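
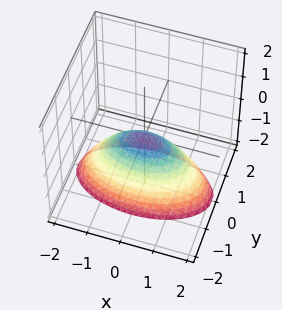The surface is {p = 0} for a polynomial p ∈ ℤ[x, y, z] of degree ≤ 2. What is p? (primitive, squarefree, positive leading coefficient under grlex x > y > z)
The degree is 2 — a single bowl opening along one axis; a quadric.
Symmetries: it's symmetric under y → −y, forcing even powers of y; mirror symmetry x ↦ −x ⇒ only even powers of x.
Observable constraints: it meets the x-axis at x = 0 (among the integer gridlines); one y-axis crossing is at y = 0; it crosses the z-axis at the gridline z = 0.
Together with the visible shape, these determine p as stated.

x^2 + 3*y^2 + 2*z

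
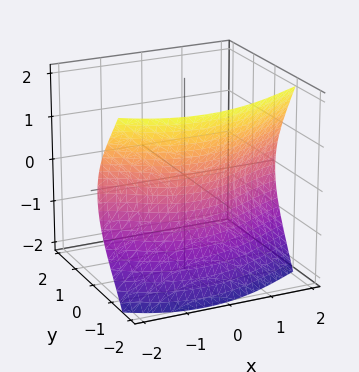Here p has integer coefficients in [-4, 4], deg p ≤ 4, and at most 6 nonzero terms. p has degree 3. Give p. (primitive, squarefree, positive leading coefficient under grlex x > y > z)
The degree is 3 — a generic line meets the surface in up to 3 points.
From the axis intercepts and sections: no x-intercept at any integer in the box; it misses every integer gridline on the z-axis.
Together with the visible shape, these determine p as stated.

2*x^2*y - x*y^2 + 2*y^3 + 3*z^2 + 3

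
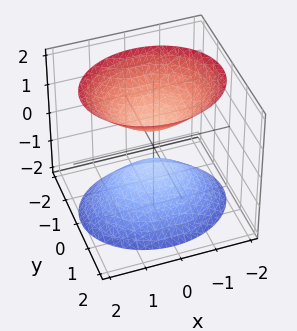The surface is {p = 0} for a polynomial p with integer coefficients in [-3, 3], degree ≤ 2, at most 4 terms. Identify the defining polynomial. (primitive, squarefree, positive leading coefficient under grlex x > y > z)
2*x^2 + 3*y^2 - 2*z^2 + 1

The picture has 2 separate pieces.
The degree is 2 — two separate bowl-shaped sheets opening away from each other; a quadric.
Symmetries: it's symmetric under y → −y, forcing even powers of y; mirror symmetry z ↦ −z ⇒ only even powers of z; the x ↦ −x reflection is a symmetry, so x appears only in even powers.
From the axis intercepts and sections: the surface avoids every integer y-axis point in the box; no x-intercept at any integer in the box.
Matching integer coefficients to the picture gives p.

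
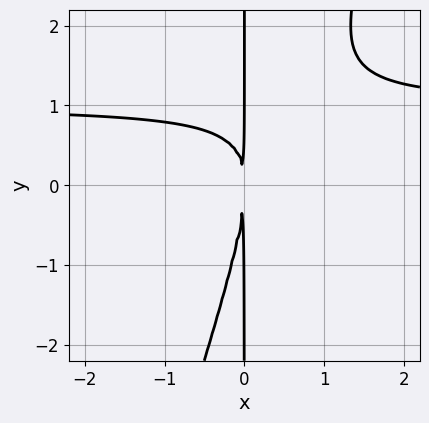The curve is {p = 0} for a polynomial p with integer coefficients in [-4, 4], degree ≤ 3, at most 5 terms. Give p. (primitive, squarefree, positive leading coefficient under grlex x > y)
First, the degree is 3 — the shape is more complex than any degree-2 curve.
Then, observable constraints: every point of the y-axis in the box is on the curve.
Finally, matching integer coefficients to the picture gives p.

3*x^2*y - x*y^2 - 3*x^2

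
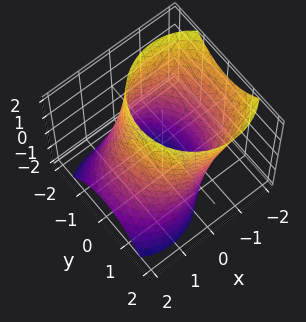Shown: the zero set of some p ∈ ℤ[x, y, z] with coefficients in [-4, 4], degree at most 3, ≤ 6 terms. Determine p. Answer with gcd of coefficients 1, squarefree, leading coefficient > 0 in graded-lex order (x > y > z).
1. The degree is 2 — the shape is more complex than any degree-1 surface.
2. Against the integer gridlines: it misses every integer gridline on the z-axis.
3. Together with the visible shape, these determine p as stated.

x^2 + x*z + y^2 - 2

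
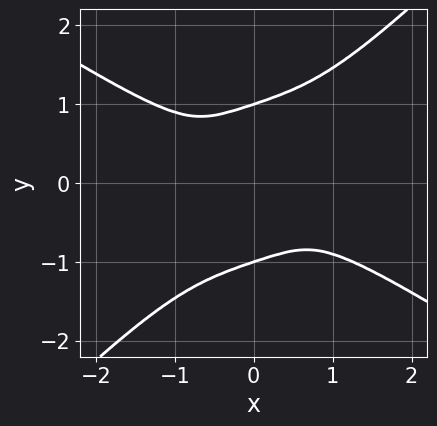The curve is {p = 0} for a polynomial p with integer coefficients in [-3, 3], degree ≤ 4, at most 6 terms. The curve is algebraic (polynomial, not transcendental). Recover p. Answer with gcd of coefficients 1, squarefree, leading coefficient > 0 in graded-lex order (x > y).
1. Degree: the shape is more complex than any degree-3 curve, so deg p = 4.
2. Against the integer gridlines: among the integer gridlines, it crosses the y-axis at y ∈ {-1, 1}.
3. Assembling these constraints gives the stated polynomial.

x^4 + 2*x*y^3 - 3*y^4 + 3*y^2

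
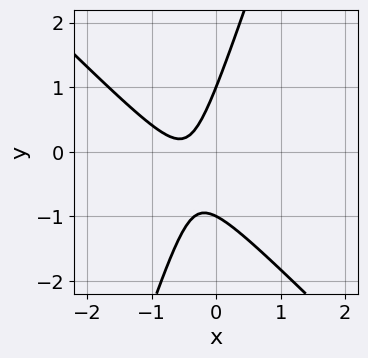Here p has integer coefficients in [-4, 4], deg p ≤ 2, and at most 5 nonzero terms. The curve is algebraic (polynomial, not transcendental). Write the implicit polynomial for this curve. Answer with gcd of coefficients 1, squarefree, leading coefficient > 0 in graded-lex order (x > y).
3*x^2 + 2*x*y - y^2 + 3*x + 1

The degree is 2 — the shape is more complex than any degree-1 curve.
From the visible intercepts: it misses every integer gridline on the x-axis; among the integer gridlines, it crosses the y-axis at y ∈ {-1, 1}.
Putting this together gives p.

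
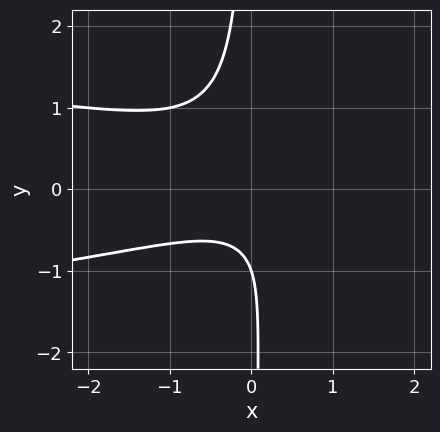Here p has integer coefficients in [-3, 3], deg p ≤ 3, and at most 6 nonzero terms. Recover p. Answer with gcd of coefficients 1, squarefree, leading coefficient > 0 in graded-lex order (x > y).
3*x*y^2 + x^2 + y + 1

Degree: the shape is more complex than any degree-2 curve, so deg p = 3.
From the visible intercepts: one y-axis crossing is at y = -1; no x-intercept at any integer in the box.
Putting this together gives p.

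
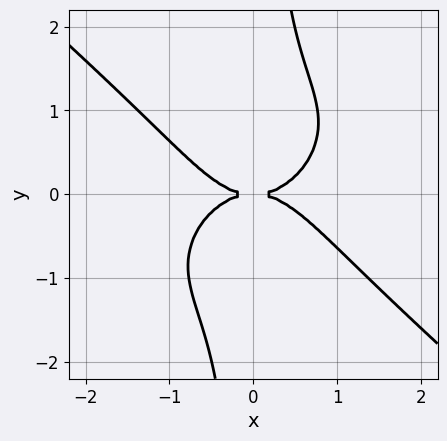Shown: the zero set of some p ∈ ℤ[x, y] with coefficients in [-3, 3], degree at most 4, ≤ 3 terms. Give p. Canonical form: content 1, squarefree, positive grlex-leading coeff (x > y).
2*x^4 + 3*x*y^3 - 3*y^2

First, deg p = 4. No degree-3 curve has this shape.
Then, from the visible intercepts: it meets the y-axis at y = 0 (among the integer gridlines); it crosses the x-axis at the gridline x = 0.
Finally, solving for integer coefficients yields p as stated.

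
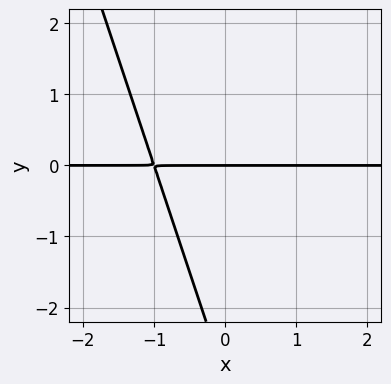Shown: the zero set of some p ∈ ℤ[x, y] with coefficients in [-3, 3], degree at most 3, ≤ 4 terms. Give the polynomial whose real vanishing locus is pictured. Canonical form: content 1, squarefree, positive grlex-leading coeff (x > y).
3*x*y + y^2 + 3*y

1. deg p = 2.
2. Checking where it meets the axes: one y-axis crossing is at y = 0; every point of the x-axis in the box is on the curve.
3. Putting this together gives p.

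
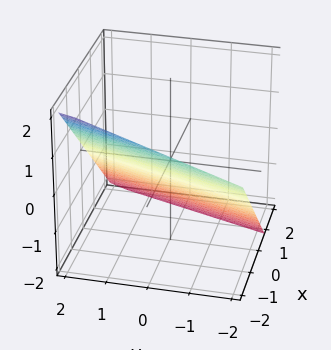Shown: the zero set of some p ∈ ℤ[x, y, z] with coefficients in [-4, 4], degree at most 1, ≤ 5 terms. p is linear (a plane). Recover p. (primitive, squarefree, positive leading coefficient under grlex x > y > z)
First, the degree is 1 — every cross-section is a straight line — this is a plane.
Next, against the integer gridlines: it crosses the y-axis at the gridline y = 2.
Finally, fitting integer coefficients to these (and the overall shape) gives p.

3*x - y + 3*z + 2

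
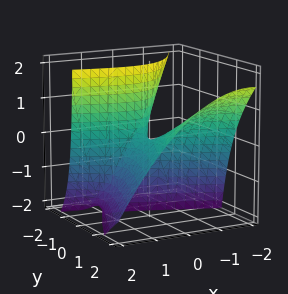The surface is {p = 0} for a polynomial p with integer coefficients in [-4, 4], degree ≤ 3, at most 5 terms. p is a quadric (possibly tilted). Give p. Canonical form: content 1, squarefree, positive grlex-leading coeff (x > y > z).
First, the degree is 2 — no degree-1 surface has this shape.
Next, from the axis intercepts and sections: it meets the y-axis at y = 0 (among the integer gridlines); one x-axis crossing is at x = 0; one z-axis crossing is at z = 0.
Finally, together with the visible shape, these determine p as stated.

x^2 + 2*x*y - y^2 + 2*y*z + z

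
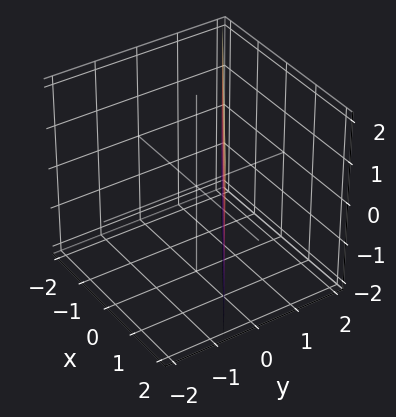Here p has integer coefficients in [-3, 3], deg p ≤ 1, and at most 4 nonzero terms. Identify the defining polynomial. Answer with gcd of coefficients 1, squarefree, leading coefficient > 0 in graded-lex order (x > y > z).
1. The degree is 1 — the surface is flat (a plane).
2. Reading off the gridlines: one x-axis crossing is at x = 1; no z-intercept at any integer in the box.
3. Matching integer coefficients to the picture gives p.

2*x + 3*y - 2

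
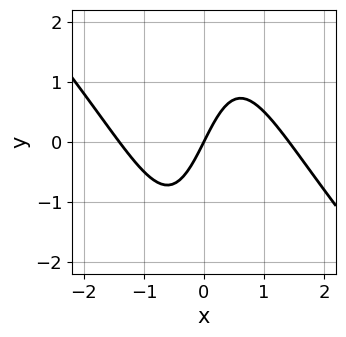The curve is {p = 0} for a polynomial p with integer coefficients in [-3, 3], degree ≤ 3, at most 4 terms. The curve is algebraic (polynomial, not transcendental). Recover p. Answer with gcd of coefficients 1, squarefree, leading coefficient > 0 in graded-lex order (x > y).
First, the degree is 3 — the shape is more complex than any degree-2 curve.
Then, against the integer gridlines: it crosses the x-axis at the gridline x = 0; it meets the y-axis at y = 0 (among the integer gridlines).
Finally, fitting integer coefficients to these (and the overall shape) gives p.

x^3 + x^2*y - 2*x + y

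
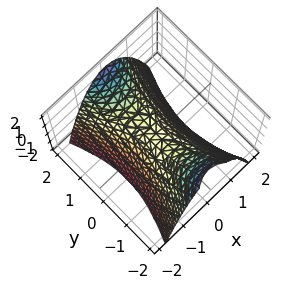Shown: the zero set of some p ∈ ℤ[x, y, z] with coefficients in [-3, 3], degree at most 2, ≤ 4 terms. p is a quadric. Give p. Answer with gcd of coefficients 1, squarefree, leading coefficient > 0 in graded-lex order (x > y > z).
3*x^2 - y^2 + 2*z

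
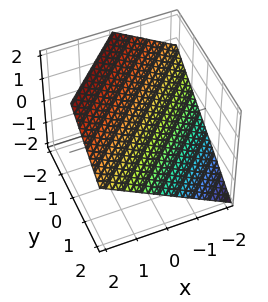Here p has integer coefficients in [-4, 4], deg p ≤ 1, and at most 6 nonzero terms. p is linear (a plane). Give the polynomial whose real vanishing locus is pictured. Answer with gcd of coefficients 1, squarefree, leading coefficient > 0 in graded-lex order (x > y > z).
1. deg p = 1.
2. From the visible intercepts: one y-axis crossing is at y = 1; it crosses the x-axis at the gridline x = -1.
3. Matching integer coefficients to the picture gives p.

2*x - 2*y - 3*z + 2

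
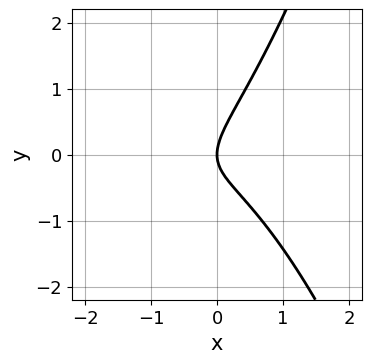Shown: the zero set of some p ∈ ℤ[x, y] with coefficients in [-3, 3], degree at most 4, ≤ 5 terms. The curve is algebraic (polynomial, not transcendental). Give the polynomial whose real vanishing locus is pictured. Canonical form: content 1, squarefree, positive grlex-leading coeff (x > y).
(a) The degree is 3 — no degree-2 curve has this shape.
(b) Observable constraints: one x-axis crossing is at x = 0; one y-axis crossing is at y = 0.
(c) Fitting integer coefficients to these (and the overall shape) gives p.

3*x^3 + 3*x^2 + 2*x*y - 3*y^2 + 3*x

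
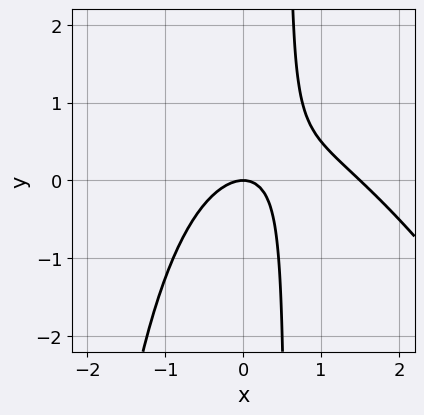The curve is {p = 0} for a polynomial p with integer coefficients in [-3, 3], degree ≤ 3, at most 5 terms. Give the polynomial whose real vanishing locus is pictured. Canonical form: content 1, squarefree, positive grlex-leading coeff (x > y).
2*x^3 + x^2*y - 3*x^2 + 3*x*y - 2*y

1. Degree: a generic line meets the curve in up to 3 points, so deg p = 3.
2. From the visible intercepts: it meets the x-axis at x = 0 (among the integer gridlines); it meets the y-axis at y = 0 (among the integer gridlines).
3. Solving for integer coefficients yields p as stated.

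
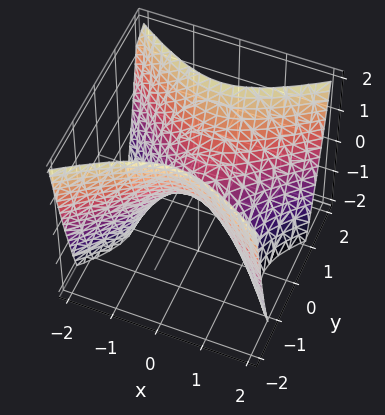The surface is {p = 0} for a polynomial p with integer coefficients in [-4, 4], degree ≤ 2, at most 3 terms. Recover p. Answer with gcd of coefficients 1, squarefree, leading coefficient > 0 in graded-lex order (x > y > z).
First, the degree is 2 — a hyperbolic paraboloid; a quadric.
Next, symmetries: the y ↦ −y reflection is a symmetry, so y appears only in even powers; mirror symmetry x ↦ −x ⇒ only even powers of x.
Then, against the integer gridlines: one z-axis crossing is at z = 0; it meets the x-axis at x = 0 (among the integer gridlines); one y-axis crossing is at y = 0.
Finally, these observations pin down the coefficients.

2*x^2 - 3*y^2 + 2*z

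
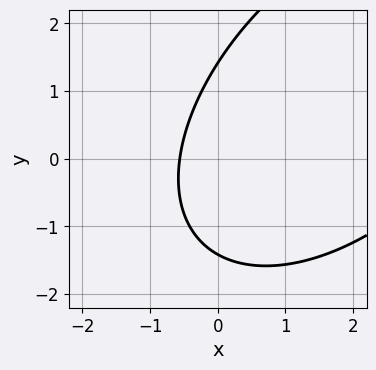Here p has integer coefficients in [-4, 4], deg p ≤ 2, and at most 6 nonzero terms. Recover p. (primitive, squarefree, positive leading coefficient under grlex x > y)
x^2 - x*y + y^2 - 3*x - 2

1. deg p = 2. The shape is more complex than any degree-1 curve.
2. Putting this together gives p.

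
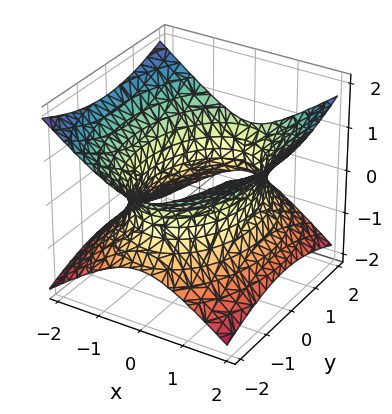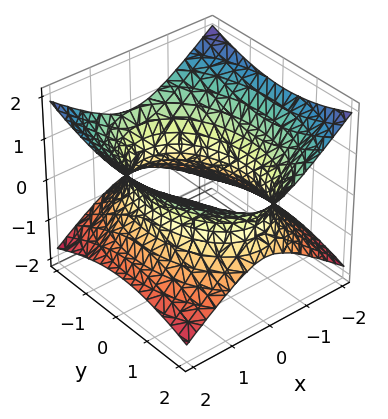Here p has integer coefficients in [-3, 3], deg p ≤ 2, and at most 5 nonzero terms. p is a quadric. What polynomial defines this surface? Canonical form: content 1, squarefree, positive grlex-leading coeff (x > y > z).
First, the degree is 2 — an hourglass — one-sheet hyperboloid; a quadric.
Then, symmetries: the z ↦ −z reflection is a symmetry, so z appears only in even powers; mirror symmetry y ↦ −y ⇒ only even powers of y; the x ↦ −x reflection is a symmetry, so x appears only in even powers.
Then, from the axis intercepts and sections: the surface avoids every integer z-axis point in the box.
Finally, assembling these constraints gives the stated polynomial.

2*x^2 + y^2 - 3*z^2 - 3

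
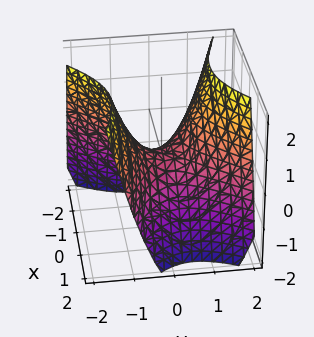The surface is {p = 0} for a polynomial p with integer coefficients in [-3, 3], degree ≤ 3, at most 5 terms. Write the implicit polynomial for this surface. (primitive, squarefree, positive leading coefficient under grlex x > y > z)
2*x^2 + 2*x*y - 3*y^2 + 3*z

1. The degree is 2 — no degree-1 surface has this shape.
2. Observable constraints: it crosses the z-axis at the gridline z = 0; it meets the x-axis at x = 0 (among the integer gridlines); it meets the y-axis at y = 0 (among the integer gridlines).
3. Assembling these constraints gives the stated polynomial.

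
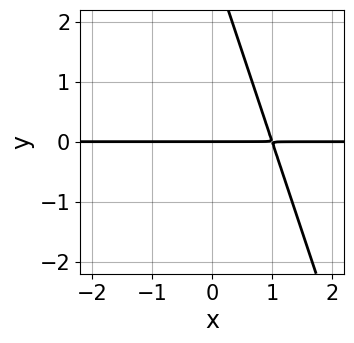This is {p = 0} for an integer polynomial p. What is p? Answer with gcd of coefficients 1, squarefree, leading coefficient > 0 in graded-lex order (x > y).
3*x*y + y^2 - 3*y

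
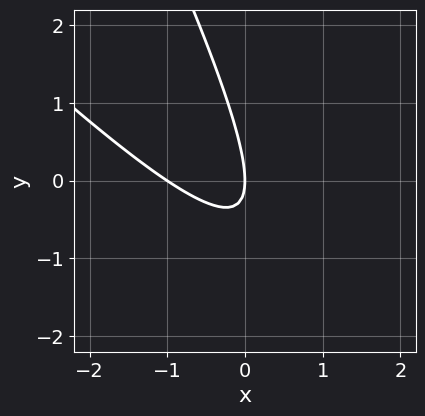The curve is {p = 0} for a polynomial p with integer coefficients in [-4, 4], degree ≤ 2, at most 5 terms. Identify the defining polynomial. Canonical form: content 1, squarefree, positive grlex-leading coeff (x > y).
2*x^2 + 3*x*y + y^2 + 2*x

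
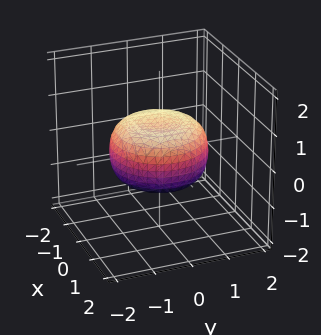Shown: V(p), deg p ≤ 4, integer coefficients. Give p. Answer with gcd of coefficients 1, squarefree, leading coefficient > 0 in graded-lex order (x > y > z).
(a) Degree: no degree-3 surface has this shape, so deg p = 4.
(b) By symmetry, the z-axis is an axis of rotation, so x and y enter only as x² + y².
(c) Checking where it meets the axes: a circular section at z = 0 has radius between 1 and 2.
(d) The integer polynomial consistent with all of this is the stated p.

x^4 + 2*x^2*y^2 + y^4 - x^2 - y^2 + 2*z^2 - 1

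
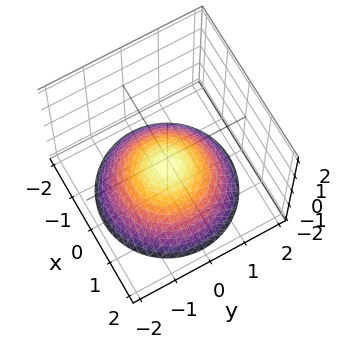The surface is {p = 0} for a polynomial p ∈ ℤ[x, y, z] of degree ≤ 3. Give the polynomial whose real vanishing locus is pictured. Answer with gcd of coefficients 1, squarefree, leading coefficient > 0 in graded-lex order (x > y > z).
x^2 + y^2 + 2*z + 1

(a) Degree: the shape is more complex than any degree-1 surface, so deg p = 2.
(b) Symmetries: rotational symmetry about the z-axis ⇒ p depends on x, y only through x² + y².
(c) Checking where it meets the axes: no y-intercept at any integer in the box; a circular section at z = -2 has radius between 1 and 2; no x-intercept at any integer in the box.
(d) Together with the visible shape, these determine p as stated.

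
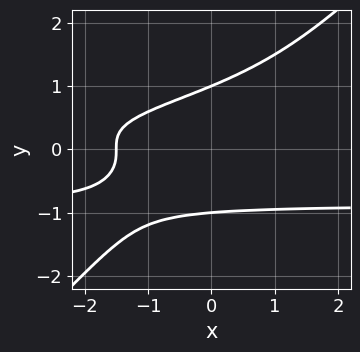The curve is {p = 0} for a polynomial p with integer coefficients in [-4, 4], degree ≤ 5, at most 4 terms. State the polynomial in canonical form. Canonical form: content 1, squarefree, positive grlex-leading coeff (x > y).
3*x*y^3 - 3*y^4 + 2*x + 3

First, the degree is 4 — the shape is more complex than any degree-3 curve.
Next, against the integer gridlines: among the integer gridlines, it crosses the y-axis at y ∈ {-1, 1}.
Finally, together with the visible shape, these determine p as stated.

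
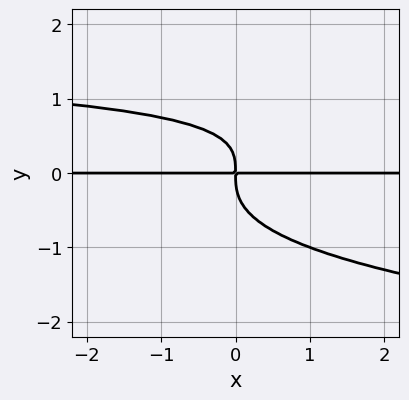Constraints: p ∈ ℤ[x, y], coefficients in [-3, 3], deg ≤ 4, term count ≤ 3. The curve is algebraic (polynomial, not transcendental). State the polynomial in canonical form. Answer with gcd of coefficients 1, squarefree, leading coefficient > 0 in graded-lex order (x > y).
3*y^4 - x*y^2 + 2*x*y

1. deg p = 4.
2. Against the integer gridlines: the visible x-axis segment lies entirely on the curve.
3. These observations pin down the coefficients.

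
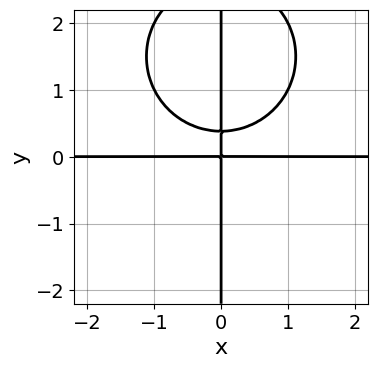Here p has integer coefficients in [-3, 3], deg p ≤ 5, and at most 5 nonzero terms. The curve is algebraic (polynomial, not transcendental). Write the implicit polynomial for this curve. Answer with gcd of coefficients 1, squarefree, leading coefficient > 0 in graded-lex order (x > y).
1. The degree is 4 — no degree-3 curve has this shape.
2. From the visible intercepts: the visible x-axis segment lies entirely on the curve; the visible y-axis segment lies entirely on the curve.
3. Matching integer coefficients to the picture gives p.

x^3*y + x*y^3 - 3*x*y^2 + x*y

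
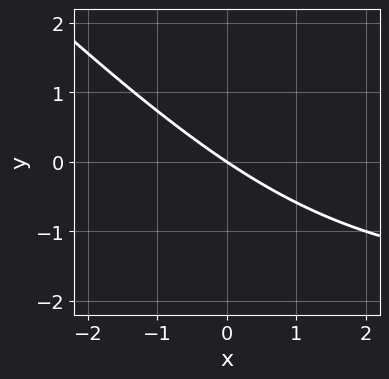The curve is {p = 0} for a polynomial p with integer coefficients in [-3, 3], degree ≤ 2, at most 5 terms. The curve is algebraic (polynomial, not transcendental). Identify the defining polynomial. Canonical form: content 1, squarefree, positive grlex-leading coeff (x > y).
(a) The degree is 2 — the shape is more complex than any degree-1 curve.
(b) Checking where it meets the axes: it crosses the y-axis at the gridline y = 0; one x-axis crossing is at x = 0.
(c) Solving for integer coefficients yields p as stated.

x*y + y^2 + 2*x + 3*y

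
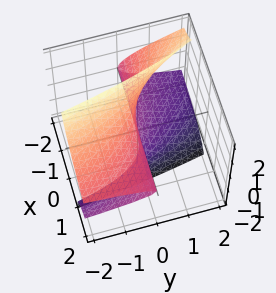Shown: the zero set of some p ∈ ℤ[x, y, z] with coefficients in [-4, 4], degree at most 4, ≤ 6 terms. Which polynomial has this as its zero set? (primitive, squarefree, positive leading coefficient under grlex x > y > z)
3*x*z^2 + z^3 - x*y + 3*y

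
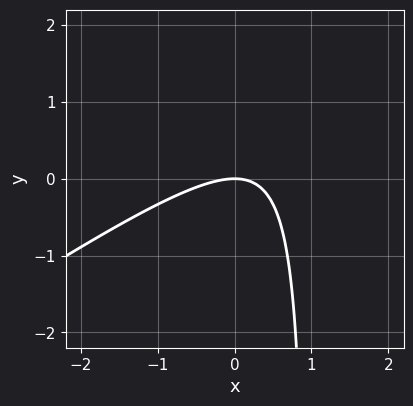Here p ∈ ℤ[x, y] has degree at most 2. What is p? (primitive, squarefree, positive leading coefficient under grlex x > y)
Degree: no degree-1 curve has this shape, so deg p = 2.
Reading off the gridlines: it crosses the x-axis at the gridline x = 0; it meets the y-axis at y = 0 (among the integer gridlines).
Matching integer coefficients to the picture gives p.

2*x^2 - 3*x*y + 3*y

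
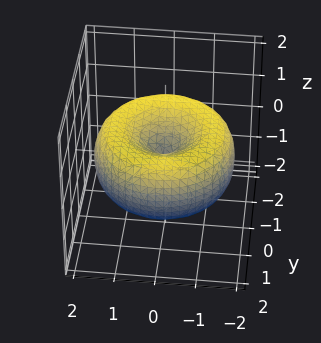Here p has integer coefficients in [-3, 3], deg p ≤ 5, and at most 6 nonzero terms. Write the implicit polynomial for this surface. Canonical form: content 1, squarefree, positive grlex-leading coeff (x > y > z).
First, degree: no degree-3 surface has this shape, so deg p = 4.
Next, symmetries: rotational symmetry about the z-axis ⇒ p depends on x, y only through x² + y².
Then, observable constraints: it crosses the y-axis at the gridline y = 0; it meets the z-axis at z = 0 (among the integer gridlines).
Finally, fitting integer coefficients to these (and the overall shape) gives p.

x^4 + 2*x^2*y^2 + y^4 - 3*x^2 - 3*y^2 + 3*z^2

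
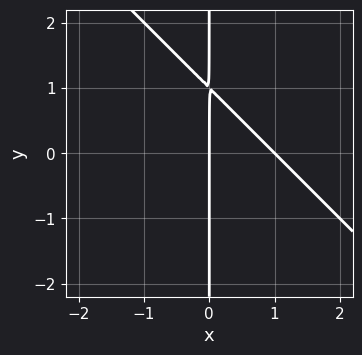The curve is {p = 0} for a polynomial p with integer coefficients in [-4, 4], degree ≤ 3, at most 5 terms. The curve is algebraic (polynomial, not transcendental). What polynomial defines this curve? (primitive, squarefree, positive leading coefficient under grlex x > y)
First, deg p = 2.
Next, against the integer gridlines: every point of the y-axis in the box is on the curve; among the integer gridlines, it crosses the x-axis at x ∈ {0, 1}.
Finally, together with the visible shape, these determine p as stated.

x^2 + x*y - x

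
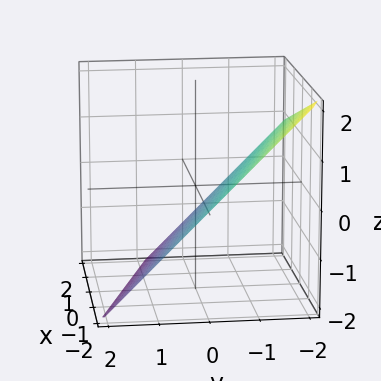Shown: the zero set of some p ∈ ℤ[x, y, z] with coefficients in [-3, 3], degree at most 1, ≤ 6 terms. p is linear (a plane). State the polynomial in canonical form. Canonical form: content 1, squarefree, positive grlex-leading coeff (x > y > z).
x + 3*y + 3*z + 2

Degree: every cross-section is a straight line — this is a plane, so deg p = 1.
Reading off the gridlines: one x-axis crossing is at x = -2.
Matching integer coefficients to the picture gives p.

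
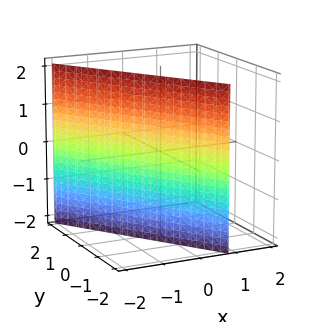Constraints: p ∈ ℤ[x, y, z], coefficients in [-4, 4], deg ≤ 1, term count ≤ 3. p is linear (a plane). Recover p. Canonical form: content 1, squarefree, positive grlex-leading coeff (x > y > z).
3*x + 2*y + 2

deg p = 1.
From the axis intercepts and sections: it crosses the y-axis at the gridline y = -1; no z-intercept at any integer in the box.
These observations pin down the coefficients.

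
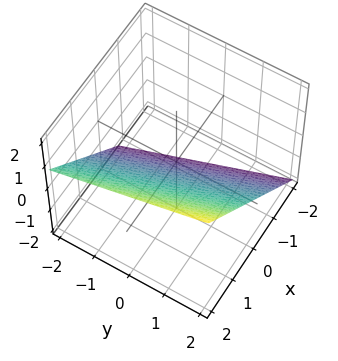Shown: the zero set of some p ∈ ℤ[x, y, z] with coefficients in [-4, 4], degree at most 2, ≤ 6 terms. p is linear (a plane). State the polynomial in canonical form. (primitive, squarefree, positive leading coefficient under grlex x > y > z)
1. The degree is 1 — every cross-section is a straight line — this is a plane.
2. Checking where it meets the axes: it crosses the y-axis at the gridline y = 2.
3. The integer polynomial consistent with all of this is the stated p.

3*x + y - 3*z - 2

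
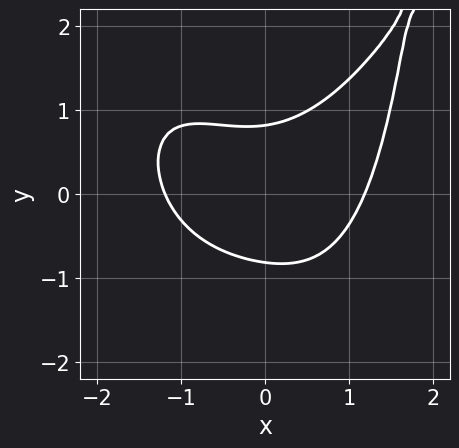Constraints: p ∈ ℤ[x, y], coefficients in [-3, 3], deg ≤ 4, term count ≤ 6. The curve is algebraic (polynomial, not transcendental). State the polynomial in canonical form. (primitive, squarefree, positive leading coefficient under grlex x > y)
x^4 - 2*x^2*y - x*y^2 + 3*y^2 - 2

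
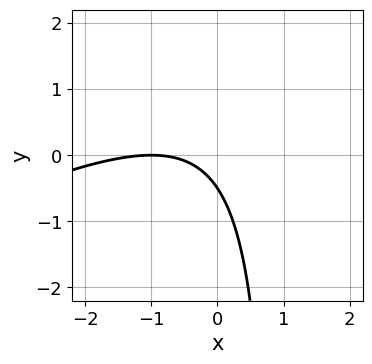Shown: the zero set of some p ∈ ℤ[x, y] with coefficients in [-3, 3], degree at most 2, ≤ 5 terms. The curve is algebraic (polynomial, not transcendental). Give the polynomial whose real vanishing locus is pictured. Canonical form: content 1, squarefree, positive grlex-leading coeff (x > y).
x^2 - 2*x*y + 2*x + 2*y + 1

First, the degree is 2 — the shape is more complex than any degree-1 curve.
Next, against the integer gridlines: it crosses the x-axis at the gridline x = -1.
Finally, solving for integer coefficients yields p as stated.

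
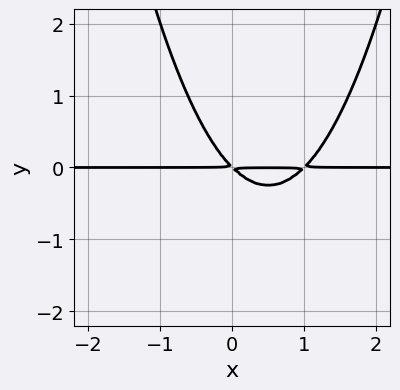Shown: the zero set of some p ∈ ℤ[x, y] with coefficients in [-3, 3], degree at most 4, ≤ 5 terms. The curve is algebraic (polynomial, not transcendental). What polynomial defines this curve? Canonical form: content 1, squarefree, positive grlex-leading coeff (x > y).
x^2*y - x*y - y^2

(a) The degree is 3 — a generic line meets the curve in up to 3 points.
(b) Against the integer gridlines: every point of the x-axis in the box is on the curve.
(c) Matching integer coefficients to the picture gives p.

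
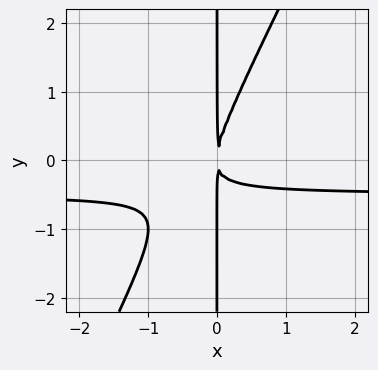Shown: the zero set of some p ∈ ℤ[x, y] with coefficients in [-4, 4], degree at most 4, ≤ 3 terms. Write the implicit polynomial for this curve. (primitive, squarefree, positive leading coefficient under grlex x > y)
1. The degree is 3 — no degree-2 curve has this shape.
2. Reading off the gridlines: every point of the y-axis in the box is on the curve.
3. Fitting integer coefficients to these (and the overall shape) gives p.

2*x^2*y - x*y^2 + x^2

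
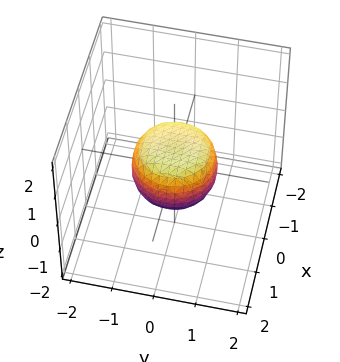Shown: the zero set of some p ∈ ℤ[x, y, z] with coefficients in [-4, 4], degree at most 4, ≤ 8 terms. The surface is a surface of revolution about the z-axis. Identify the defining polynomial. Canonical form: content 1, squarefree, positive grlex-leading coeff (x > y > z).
(a) Degree: no degree-3 surface has this shape, so deg p = 4.
(b) By symmetry, the surface is invariant under rotation about z: p = q(x² + y², z).
(c) Observable constraints: the x-axis gridline crossings are at x ∈ {-1, 1}; a circular section at z = 0 has radius exactly 1; the y-axis gridline crossings are at y ∈ {-1, 1}.
(d) Matching integer coefficients to the picture gives p.

2*x^4 + 4*x^2*y^2 + 2*y^4 - x^2 - y^2 + 2*z^2 - 1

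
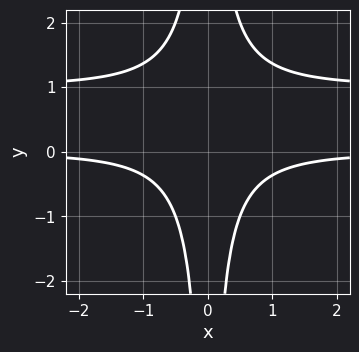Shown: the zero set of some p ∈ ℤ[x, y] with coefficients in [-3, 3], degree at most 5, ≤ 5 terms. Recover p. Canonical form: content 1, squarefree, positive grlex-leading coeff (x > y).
2*x^2*y^2 - 2*x^2*y - 1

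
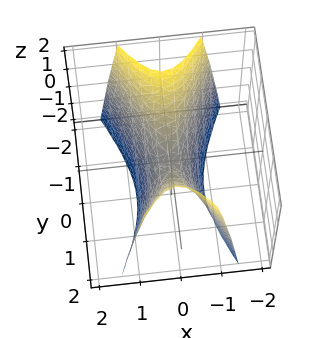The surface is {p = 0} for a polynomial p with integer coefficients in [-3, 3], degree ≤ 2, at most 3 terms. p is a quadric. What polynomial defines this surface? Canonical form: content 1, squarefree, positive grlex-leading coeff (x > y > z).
(a) The degree is 2 — a saddle surface; a quadric.
(b) Symmetries: it's symmetric under y → −y, forcing even powers of y; mirror symmetry x ↦ −x ⇒ only even powers of x.
(c) From the axis intercepts and sections: it meets the x-axis at x = 0 (among the integer gridlines); one y-axis crossing is at y = 0; it crosses the z-axis at the gridline z = 0.
(d) The integer polynomial consistent with all of this is the stated p.

3*x^2 - y^2 + z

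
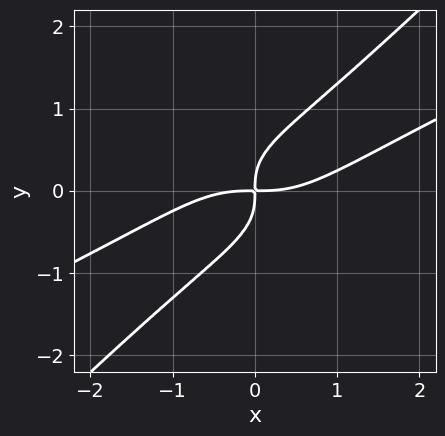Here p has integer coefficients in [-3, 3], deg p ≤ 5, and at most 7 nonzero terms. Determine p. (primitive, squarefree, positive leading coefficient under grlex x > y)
x^4 - 2*x^3*y - 2*x*y^3 + 3*y^4 - 2*x*y

1. Degree: no degree-3 curve has this shape, so deg p = 4.
2. Matching integer coefficients to the picture gives p.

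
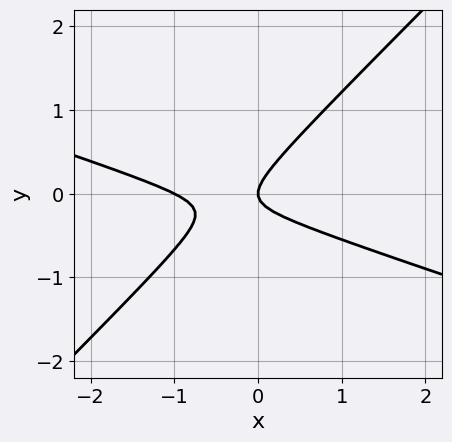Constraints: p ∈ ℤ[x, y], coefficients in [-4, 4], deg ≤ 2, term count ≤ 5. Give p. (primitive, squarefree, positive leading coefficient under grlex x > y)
(a) deg p = 2. The shape is more complex than any degree-1 curve.
(b) Checking where it meets the axes: the x-axis gridline crossings are at x ∈ {-1, 0}; one y-axis crossing is at y = 0.
(c) The integer polynomial consistent with all of this is the stated p.

x^2 + 2*x*y - 3*y^2 + x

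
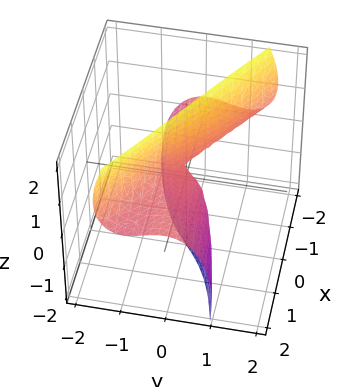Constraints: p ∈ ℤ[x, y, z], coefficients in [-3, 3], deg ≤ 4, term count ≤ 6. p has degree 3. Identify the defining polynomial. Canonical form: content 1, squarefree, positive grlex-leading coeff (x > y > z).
2*x*y^2 + 3*y^3 + 2*y*z^2 + 3*x*z - x

1. Degree: the shape is more complex than any degree-2 surface, so deg p = 3.
2. Against the integer gridlines: every point of the z-axis in the box is on the surface; one x-axis crossing is at x = 0; one y-axis crossing is at y = 0.
3. The integer polynomial consistent with all of this is the stated p.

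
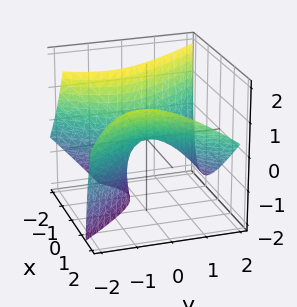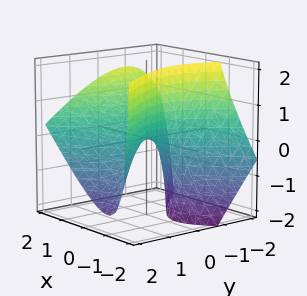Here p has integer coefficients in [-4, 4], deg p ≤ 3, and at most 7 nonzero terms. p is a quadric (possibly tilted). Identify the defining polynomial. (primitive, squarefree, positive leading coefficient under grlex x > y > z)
3*x^2 - 3*x*z - 2*y^2 - 2*y*z - 2*z

First, the degree is 2 — a generic line meets the surface in up to 2 points.
Then, from the axis intercepts and sections: it crosses the z-axis at the gridline z = 0; it meets the y-axis at y = 0 (among the integer gridlines); it crosses the x-axis at the gridline x = 0.
Finally, together with the visible shape, these determine p as stated.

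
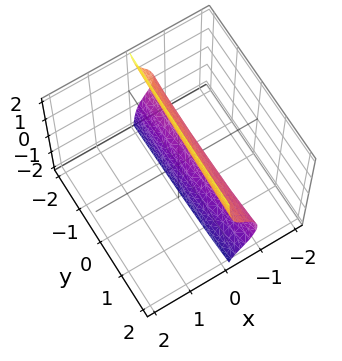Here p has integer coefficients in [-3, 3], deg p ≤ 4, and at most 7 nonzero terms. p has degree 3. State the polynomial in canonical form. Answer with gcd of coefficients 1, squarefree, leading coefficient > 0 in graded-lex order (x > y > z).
3*x^3 + x*y*z + 3*x*z^2 + 2*x*z + 1

First, deg p = 3.
Next, observable constraints: it misses every integer gridline on the y-axis; no z-intercept at any integer in the box.
Finally, together with the visible shape, these determine p as stated.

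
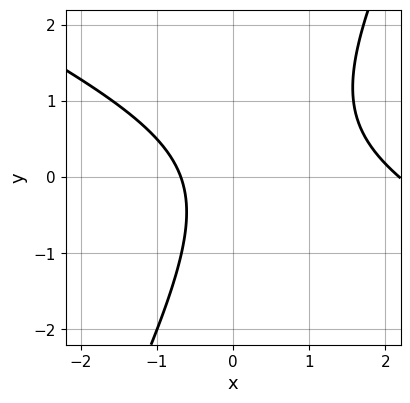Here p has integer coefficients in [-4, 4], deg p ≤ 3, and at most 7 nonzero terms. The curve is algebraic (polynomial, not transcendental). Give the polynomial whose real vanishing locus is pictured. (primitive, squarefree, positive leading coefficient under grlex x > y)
2*x^2 + 3*x*y - 2*y^2 - 3*x - 3

deg p = 2.
Observable constraints: it misses every integer gridline on the y-axis.
Matching integer coefficients to the picture gives p.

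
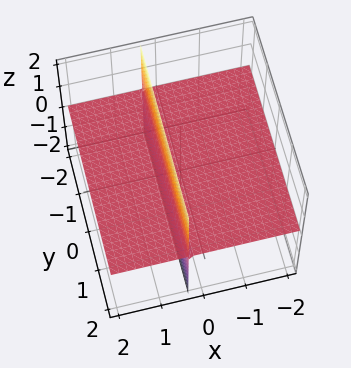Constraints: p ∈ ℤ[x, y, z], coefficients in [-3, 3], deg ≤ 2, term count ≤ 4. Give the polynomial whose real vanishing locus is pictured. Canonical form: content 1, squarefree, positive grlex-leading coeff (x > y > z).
(a) There are 2 components. Treating them together as one polynomial.
(b) Degree: a generic line meets the surface in up to 2 points, so deg p = 2.
(c) Checking where it meets the axes: every point of the y-axis in the box is on the surface; one z-axis crossing is at z = 0.
(d) Solving for integer coefficients yields p as stated. Check: (-2, 0, 0) on the x-axis lies on the surface, and p(-2, 0, 0) = 0. ✓

3*x*z - z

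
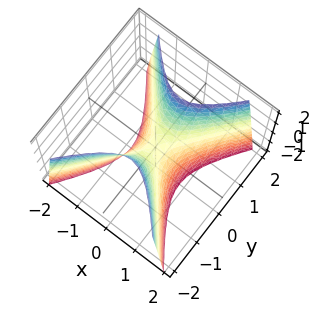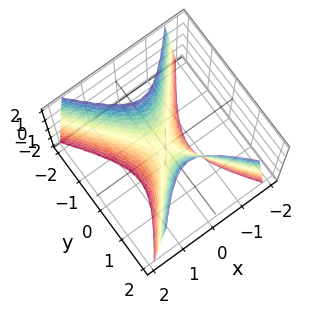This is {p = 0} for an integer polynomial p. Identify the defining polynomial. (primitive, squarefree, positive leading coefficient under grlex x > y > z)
3*x^2 - 2*y^2 + z

(a) Degree: a saddle surface; a quadric, so deg p = 2.
(b) Symmetries: the y ↦ −y reflection is a symmetry, so y appears only in even powers; mirror symmetry x ↦ −x ⇒ only even powers of x.
(c) Observable constraints: one y-axis crossing is at y = 0; it crosses the x-axis at the gridline x = 0; one z-axis crossing is at z = 0.
(d) The integer polynomial consistent with all of this is the stated p.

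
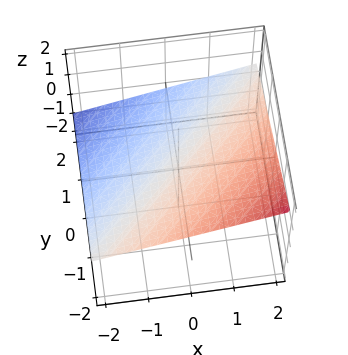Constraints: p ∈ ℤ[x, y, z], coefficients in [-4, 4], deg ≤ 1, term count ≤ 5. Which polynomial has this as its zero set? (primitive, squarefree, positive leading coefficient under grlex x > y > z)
x - y - 3*z + 2

The degree is 1 — every cross-section is a straight line — this is a plane.
Observable constraints: it meets the y-axis at y = 2 (among the integer gridlines); it crosses the x-axis at the gridline x = -2.
Together with the visible shape, these determine p as stated.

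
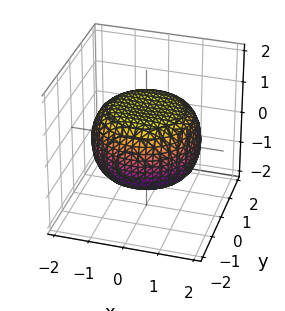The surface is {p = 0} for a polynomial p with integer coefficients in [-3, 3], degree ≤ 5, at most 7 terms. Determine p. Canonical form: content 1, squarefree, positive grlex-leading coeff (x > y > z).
x^4 + 2*x^2*y^2 + y^4 - x^2 - y^2 + 3*z^2 - 3

First, degree: a generic line meets the surface in up to 4 points, so deg p = 4.
Then, by symmetry, the z-axis is an axis of rotation, so x and y enter only as x² + y².
Next, checking where it meets the axes: a circular section at z = 1 has radius exactly 1; the z-axis gridline crossings are at z ∈ {-1, 1}.
Finally, matching integer coefficients to the picture gives p.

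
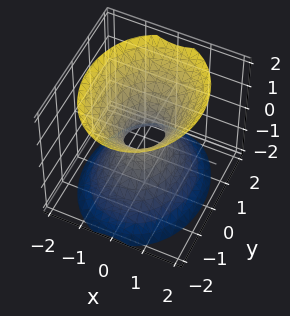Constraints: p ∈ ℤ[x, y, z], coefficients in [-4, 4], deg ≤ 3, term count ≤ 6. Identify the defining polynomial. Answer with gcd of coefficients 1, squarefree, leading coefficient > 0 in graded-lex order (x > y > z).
(a) The degree is 2 — an hourglass — one-sheet hyperboloid; a quadric.
(b) Symmetries: mirror symmetry x ↦ −x ⇒ only even powers of x; the y ↦ −y reflection is a symmetry, so y appears only in even powers; mirror symmetry z ↦ −z ⇒ only even powers of z.
(c) Observable constraints: no z-intercept at any integer in the box.
(d) Assembling these constraints gives the stated polynomial.

3*x^2 + 2*y^2 - 2*z^2 - 1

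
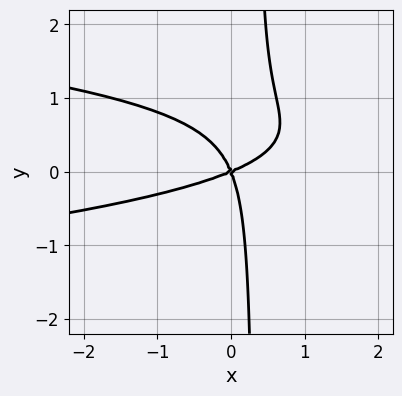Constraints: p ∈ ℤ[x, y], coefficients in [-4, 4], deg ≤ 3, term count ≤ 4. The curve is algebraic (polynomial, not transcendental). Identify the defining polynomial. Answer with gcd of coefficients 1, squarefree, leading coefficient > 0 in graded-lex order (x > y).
1. The degree is 3 — no degree-2 curve has this shape.
2. Observable constraints: one y-axis crossing is at y = 0; it meets the x-axis at x = 0 (among the integer gridlines).
3. Fitting integer coefficients to these (and the overall shape) gives p.

3*x*y^2 + x^2 - 2*x*y - y^2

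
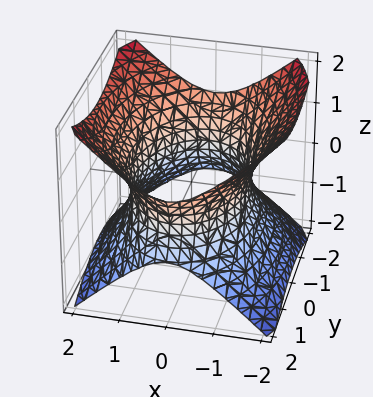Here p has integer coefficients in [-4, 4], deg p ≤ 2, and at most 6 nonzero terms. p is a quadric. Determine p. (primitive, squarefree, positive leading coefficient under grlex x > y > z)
2*x^2 + y^2 - 2*z^2 - 3

1. The degree is 2 — an hourglass — one-sheet hyperboloid; a quadric.
2. Symmetries: mirror symmetry y ↦ −y ⇒ only even powers of y; the z ↦ −z reflection is a symmetry, so z appears only in even powers; the x ↦ −x reflection is a symmetry, so x appears only in even powers.
3. From the axis intercepts and sections: no z-intercept at any integer in the box.
4. The integer polynomial consistent with all of this is the stated p.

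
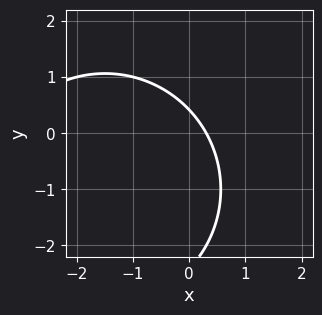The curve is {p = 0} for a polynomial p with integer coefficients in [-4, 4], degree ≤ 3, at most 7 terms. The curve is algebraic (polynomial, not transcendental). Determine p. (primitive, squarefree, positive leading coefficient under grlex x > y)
x^2 + y^2 + 3*x + 2*y - 1

First, the degree is 2 — a generic line meets the curve in up to 2 points.
Finally, matching integer coefficients to the picture gives p.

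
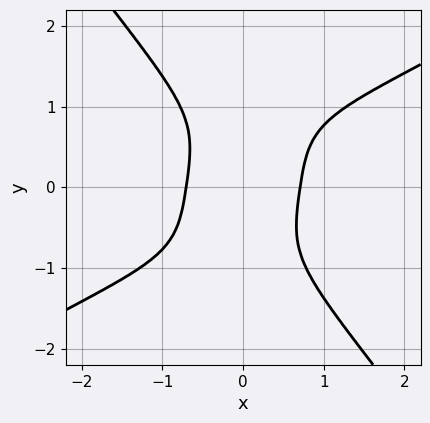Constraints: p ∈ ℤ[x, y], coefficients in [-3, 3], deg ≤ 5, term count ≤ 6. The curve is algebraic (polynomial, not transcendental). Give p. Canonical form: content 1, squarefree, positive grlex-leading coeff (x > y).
2*x^4 - 3*x^3*y - 2*y^4 + 3*x^2 - 2

(a) Degree: the shape is more complex than any degree-3 curve, so deg p = 4.
(b) Reading off the gridlines: it misses every integer gridline on the y-axis.
(c) Together with the visible shape, these determine p as stated.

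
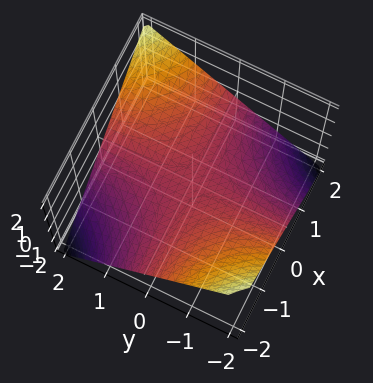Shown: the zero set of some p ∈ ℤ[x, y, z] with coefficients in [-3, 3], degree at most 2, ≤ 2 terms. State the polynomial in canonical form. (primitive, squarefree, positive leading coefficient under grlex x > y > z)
x*y - 2*z

Degree: a hyperbolic paraboloid; a quadric, so deg p = 2.
Checking where it meets the axes: every point of the y-axis in the box is on the surface; it crosses the z-axis at the gridline z = 0.
These observations pin down the coefficients. Check: (-1, 0, 0) on the x-axis lies on the surface, and p(-1, 0, 0) = 0. ✓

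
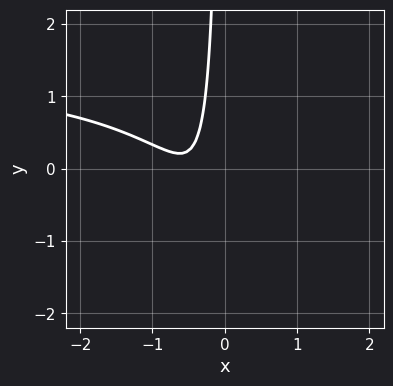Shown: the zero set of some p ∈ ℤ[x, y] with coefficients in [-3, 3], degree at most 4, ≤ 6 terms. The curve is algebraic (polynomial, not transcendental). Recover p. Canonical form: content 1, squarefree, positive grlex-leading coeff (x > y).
2*x^2*y - 3*x^2 - x*y - 3*x - 1

First, deg p = 3. No degree-2 curve has this shape.
Next, reading off the gridlines: the curve avoids every integer x-axis point in the box; it misses every integer gridline on the y-axis.
Finally, fitting integer coefficients to these (and the overall shape) gives p.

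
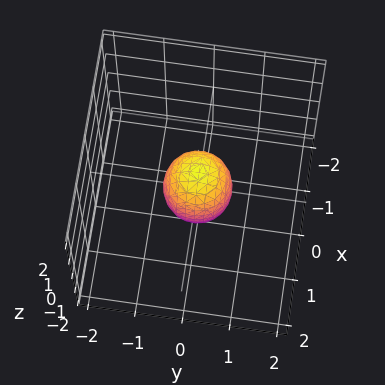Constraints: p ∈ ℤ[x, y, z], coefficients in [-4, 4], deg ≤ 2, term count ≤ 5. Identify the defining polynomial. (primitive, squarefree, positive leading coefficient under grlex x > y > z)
1. Degree: bounded and convex; a quadric, so deg p = 2.
2. Symmetries: it's symmetric under z → −z, forcing even powers of z; the z-axis is an axis of rotation, so x and y enter only as x² + y².
3. Against the integer gridlines: a circular section at z = 0 has radius between 0 and 1; the z-axis gridline crossings are at z ∈ {-1, 1}.
4. Solving for integer coefficients yields p as stated.

2*x^2 + 2*y^2 + z^2 - 1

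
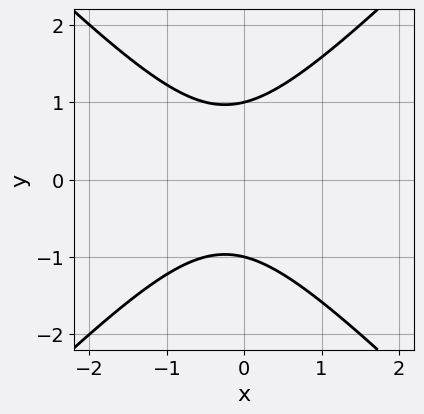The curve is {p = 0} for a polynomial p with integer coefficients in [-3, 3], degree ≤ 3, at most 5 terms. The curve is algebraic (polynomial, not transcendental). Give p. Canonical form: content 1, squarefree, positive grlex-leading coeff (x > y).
2*x^2 - 2*y^2 + x + 2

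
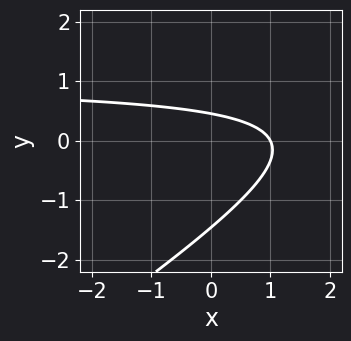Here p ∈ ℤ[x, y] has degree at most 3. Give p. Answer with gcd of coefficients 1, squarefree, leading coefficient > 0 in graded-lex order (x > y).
2*x*y - 3*y^2 - 2*x - 3*y + 2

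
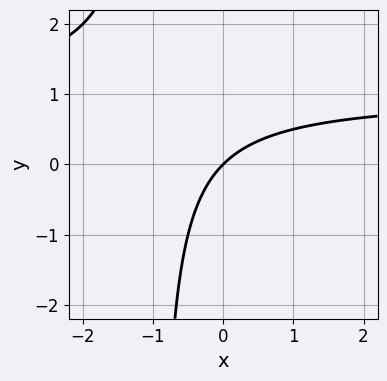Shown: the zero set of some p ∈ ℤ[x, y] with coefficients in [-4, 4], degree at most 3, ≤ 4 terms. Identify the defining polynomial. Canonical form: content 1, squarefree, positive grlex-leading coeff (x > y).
x*y - x + y

First, the degree is 2 — a generic line meets the curve in up to 2 points.
Next, from the axis intercepts and sections: it crosses the y-axis at the gridline y = 0; one x-axis crossing is at x = 0.
Finally, fitting integer coefficients to these (and the overall shape) gives p.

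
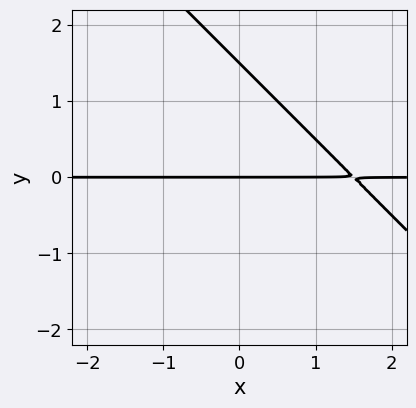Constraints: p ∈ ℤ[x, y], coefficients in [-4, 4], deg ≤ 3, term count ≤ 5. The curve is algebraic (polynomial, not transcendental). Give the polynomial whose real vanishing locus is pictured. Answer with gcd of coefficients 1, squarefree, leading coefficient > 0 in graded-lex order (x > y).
First, the degree is 2 — the shape is more complex than any degree-1 curve.
Then, observable constraints: every point of the x-axis in the box is on the curve; it meets the y-axis at y = 0 (among the integer gridlines).
Finally, solving for integer coefficients yields p as stated.

2*x*y + 2*y^2 - 3*y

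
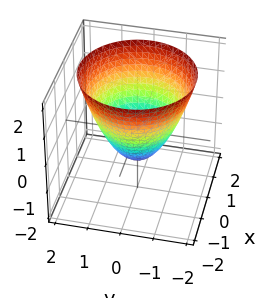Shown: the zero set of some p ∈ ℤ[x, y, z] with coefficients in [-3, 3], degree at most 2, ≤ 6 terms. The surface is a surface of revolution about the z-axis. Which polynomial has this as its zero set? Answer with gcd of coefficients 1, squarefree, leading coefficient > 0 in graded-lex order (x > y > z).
First, degree: no degree-1 surface has this shape, so deg p = 2.
Next, symmetry: every cross-section ⟂ z is a circle, so x, y appear only via x² + y².
Next, from the axis intercepts and sections: it crosses the z-axis at the gridline z = -1; among the integer gridlines, it crosses the y-axis at y ∈ {-1, 1}; among the integer gridlines, it crosses the x-axis at x ∈ {-1, 1}; a circular section at z = 0 has radius exactly 1.
Finally, these observations pin down the coefficients.

x^2 + y^2 - z - 1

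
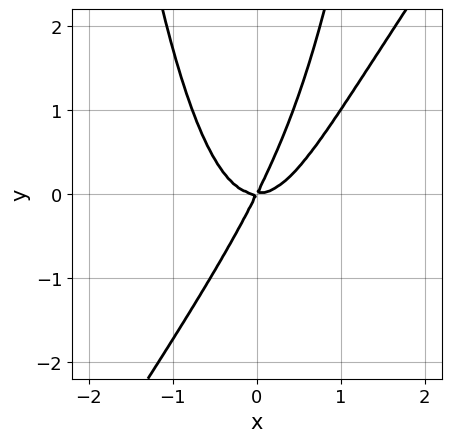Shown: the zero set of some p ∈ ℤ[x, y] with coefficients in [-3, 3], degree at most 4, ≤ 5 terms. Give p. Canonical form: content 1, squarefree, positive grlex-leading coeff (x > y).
3*x^3 - 2*x^2*y - 2*x*y + y^2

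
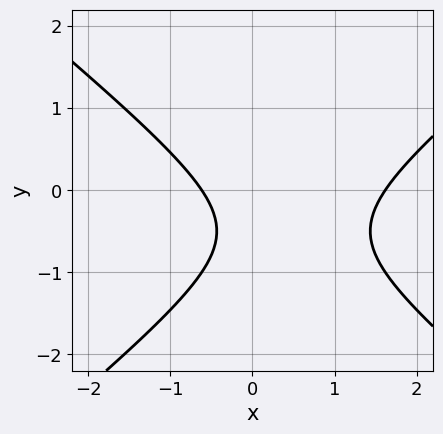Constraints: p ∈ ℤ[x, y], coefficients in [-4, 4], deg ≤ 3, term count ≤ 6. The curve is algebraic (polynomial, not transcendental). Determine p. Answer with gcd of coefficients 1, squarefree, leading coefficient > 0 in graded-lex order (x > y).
deg p = 2. The shape is more complex than any degree-1 curve.
Observable constraints: no y-intercept at any integer in the box.
Matching integer coefficients to the picture gives p.

2*x^2 - 3*y^2 - 2*x - 3*y - 2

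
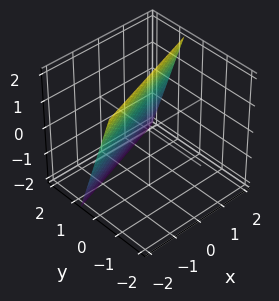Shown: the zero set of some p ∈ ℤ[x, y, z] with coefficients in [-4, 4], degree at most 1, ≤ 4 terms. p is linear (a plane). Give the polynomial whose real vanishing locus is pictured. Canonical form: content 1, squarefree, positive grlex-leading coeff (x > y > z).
x - 3*y - z + 2

(a) deg p = 1. Every cross-section is a straight line — this is a plane.
(b) Observable constraints: it crosses the x-axis at the gridline x = -2; one z-axis crossing is at z = 2.
(c) Putting this together gives p.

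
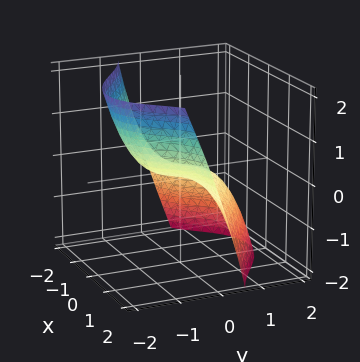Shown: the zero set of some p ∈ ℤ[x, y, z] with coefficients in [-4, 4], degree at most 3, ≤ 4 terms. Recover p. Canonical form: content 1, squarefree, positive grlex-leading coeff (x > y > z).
Degree: a generic line meets the surface in up to 3 points, so deg p = 3.
Observable constraints: it meets the z-axis at z = 0 (among the integer gridlines); it crosses the y-axis at the gridline y = 0; the visible x-axis segment lies entirely on the surface.
Fitting integer coefficients to these (and the overall shape) gives p.

2*x^2*y + x*y^2 + y^3 + 3*z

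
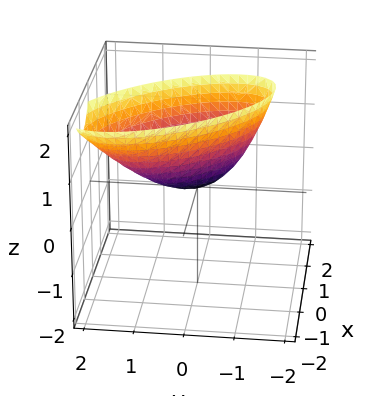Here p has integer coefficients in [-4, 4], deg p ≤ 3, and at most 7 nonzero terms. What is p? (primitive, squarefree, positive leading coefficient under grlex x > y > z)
3*x^2 + 3*x*y + x*z + 2*y^2 - 2*z

(a) deg p = 2.
(b) Observable constraints: it meets the y-axis at y = 0 (among the integer gridlines); it crosses the x-axis at the gridline x = 0.
(c) These observations pin down the coefficients.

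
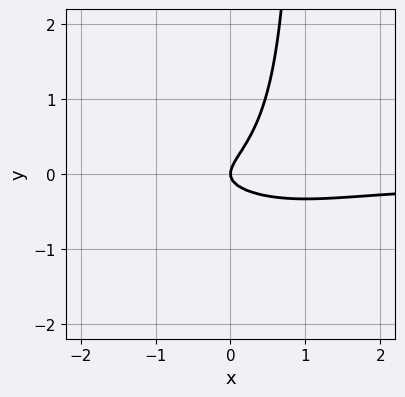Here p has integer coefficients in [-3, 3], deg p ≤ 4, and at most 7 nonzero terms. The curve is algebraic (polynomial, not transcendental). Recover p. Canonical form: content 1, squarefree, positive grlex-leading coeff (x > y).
deg p = 3.
Checking where it meets the axes: it crosses the x-axis at the gridline x = 0; it crosses the y-axis at the gridline y = 0.
Putting this together gives p.

x^2*y + 3*x*y^2 + 2*x*y - 3*y^2 + x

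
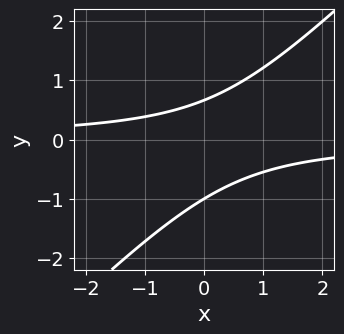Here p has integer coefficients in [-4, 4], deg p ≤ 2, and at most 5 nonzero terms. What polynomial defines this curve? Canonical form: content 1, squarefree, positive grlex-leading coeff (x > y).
First, deg p = 2. A generic line meets the curve in up to 2 points.
Next, observable constraints: the curve avoids every integer x-axis point in the box; it crosses the y-axis at the gridline y = -1.
Finally, matching integer coefficients to the picture gives p.

3*x*y - 3*y^2 - y + 2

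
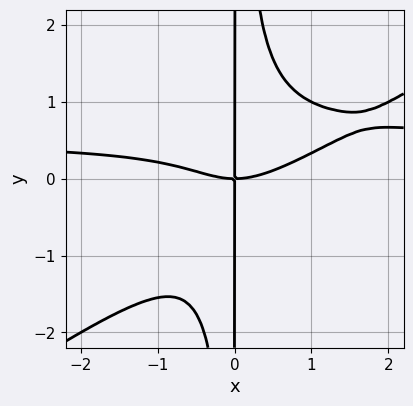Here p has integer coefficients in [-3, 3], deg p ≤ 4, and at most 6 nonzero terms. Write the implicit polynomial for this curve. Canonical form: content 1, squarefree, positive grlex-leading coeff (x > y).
2*x^3*y - 3*x^2*y^2 - x^3 + 2*x*y

First, the degree is 4 — no degree-3 curve has this shape.
Next, from the axis intercepts and sections: the visible y-axis segment lies entirely on the curve; it meets the x-axis at x = 0 (among the integer gridlines).
Finally, assembling these constraints gives the stated polynomial.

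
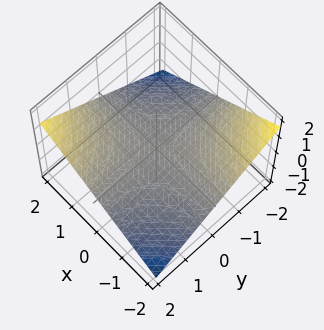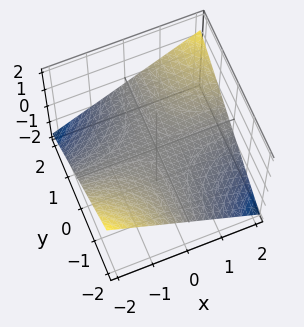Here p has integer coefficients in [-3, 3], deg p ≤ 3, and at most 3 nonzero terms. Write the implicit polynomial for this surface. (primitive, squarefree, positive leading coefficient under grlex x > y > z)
First, the degree is 2 — a saddle surface; a quadric.
Next, checking where it meets the axes: the visible x-axis segment lies entirely on the surface; one z-axis crossing is at z = 0; every point of the y-axis in the box is on the surface.
Finally, fitting integer coefficients to these (and the overall shape) gives p.

x*y - 3*z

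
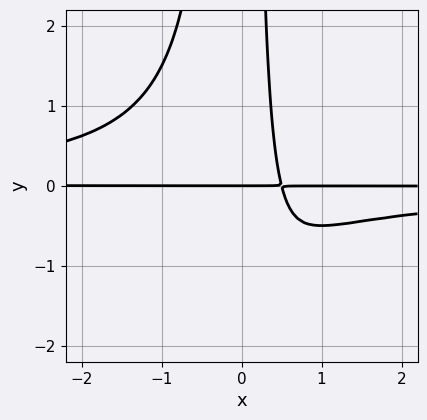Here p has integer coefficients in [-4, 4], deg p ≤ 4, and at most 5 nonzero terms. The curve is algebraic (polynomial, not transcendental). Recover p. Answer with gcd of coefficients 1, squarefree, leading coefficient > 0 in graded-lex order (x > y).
2*x^2*y^2 + 2*x*y - y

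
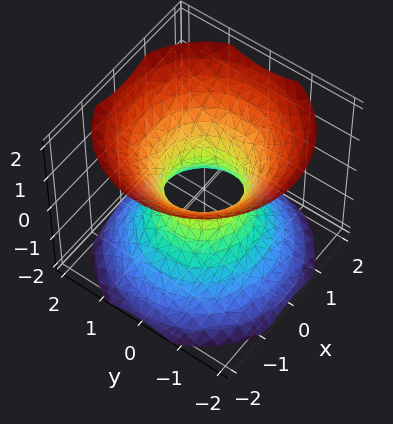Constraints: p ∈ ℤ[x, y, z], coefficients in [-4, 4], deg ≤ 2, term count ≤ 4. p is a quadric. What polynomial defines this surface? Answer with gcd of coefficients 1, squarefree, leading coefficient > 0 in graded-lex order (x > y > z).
3*x^2 + 3*y^2 - 3*z^2 - 2

First, degree: one connected sheet with a waist; a quadric, so deg p = 2.
Then, symmetries: rotational symmetry about the z-axis ⇒ p depends on x, y only through x² + y²; mirror symmetry z ↦ −z ⇒ only even powers of z.
Next, from the axis intercepts and sections: a circular section at z = 0 has radius between 0 and 1; the surface avoids every integer z-axis point in the box.
Finally, putting this together gives p.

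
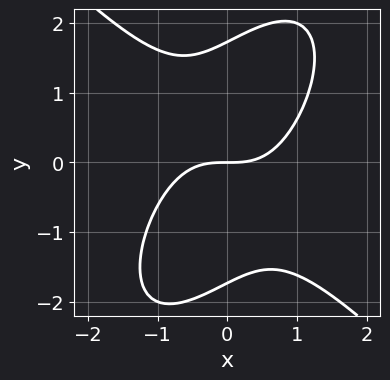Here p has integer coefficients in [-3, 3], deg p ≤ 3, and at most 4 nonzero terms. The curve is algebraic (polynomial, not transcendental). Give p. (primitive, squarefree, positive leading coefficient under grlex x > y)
2*x^3 - x*y^2 + y^3 - 3*y

1. The degree is 3 — no degree-2 curve has this shape.
2. Observable constraints: one y-axis crossing is at y = 0; it crosses the x-axis at the gridline x = 0.
3. The integer polynomial consistent with all of this is the stated p.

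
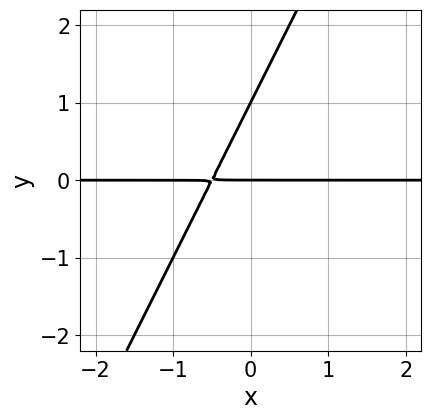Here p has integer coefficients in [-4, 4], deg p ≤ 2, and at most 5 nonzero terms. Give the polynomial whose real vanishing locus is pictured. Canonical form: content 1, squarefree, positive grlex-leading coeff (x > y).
1. Degree: a generic line meets the curve in up to 2 points, so deg p = 2.
2. From the visible intercepts: the visible x-axis segment lies entirely on the curve; among the integer gridlines, it crosses the y-axis at y ∈ {0, 1}.
3. Fitting integer coefficients to these (and the overall shape) gives p.

2*x*y - y^2 + y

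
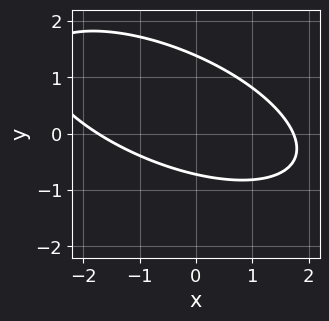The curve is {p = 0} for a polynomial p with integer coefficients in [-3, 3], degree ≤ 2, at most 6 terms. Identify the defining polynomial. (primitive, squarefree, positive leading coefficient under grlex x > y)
x^2 + 2*x*y + 3*y^2 - 2*y - 3

1. The degree is 2 — the shape is more complex than any degree-1 curve.
2. Putting this together gives p.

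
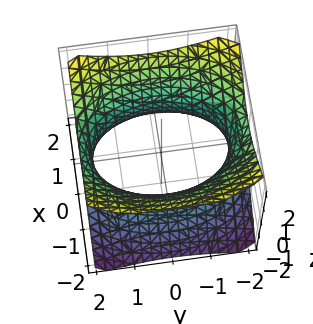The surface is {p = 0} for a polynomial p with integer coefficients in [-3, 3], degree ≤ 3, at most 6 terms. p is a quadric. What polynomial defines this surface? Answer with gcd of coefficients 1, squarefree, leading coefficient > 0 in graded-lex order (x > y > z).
First, degree: an hourglass — one-sheet hyperboloid; a quadric, so deg p = 2.
Then, symmetries: the x ↦ −x reflection is a symmetry, so x appears only in even powers; it's symmetric under y → −y, forcing even powers of y; mirror symmetry z ↦ −z ⇒ only even powers of z.
Next, checking where it meets the axes: it misses every integer gridline on the z-axis.
Finally, fitting integer coefficients to these (and the overall shape) gives p.

2*x^2 + y^2 - 2*z^2 - 3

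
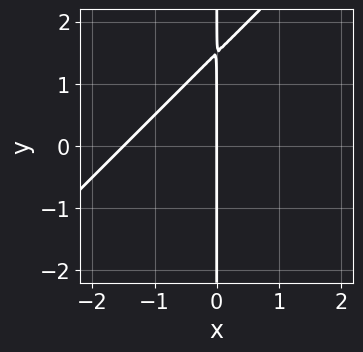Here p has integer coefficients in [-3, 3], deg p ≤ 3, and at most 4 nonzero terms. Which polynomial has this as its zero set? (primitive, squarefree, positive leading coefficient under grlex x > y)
The degree is 2 — a generic line meets the curve in up to 2 points.
Observable constraints: every point of the y-axis in the box is on the curve; it crosses the x-axis at the gridline x = 0.
These observations pin down the coefficients.

2*x^2 - 2*x*y + 3*x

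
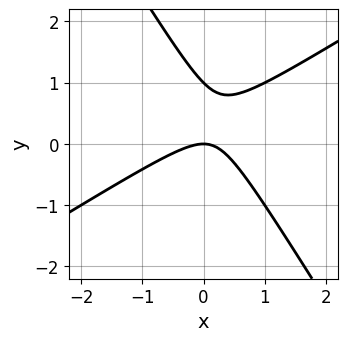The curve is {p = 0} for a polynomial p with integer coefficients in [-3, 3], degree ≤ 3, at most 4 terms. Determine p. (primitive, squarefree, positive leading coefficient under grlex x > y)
x^2 - x*y - y^2 + y

(a) Degree: a generic line meets the curve in up to 2 points, so deg p = 2.
(b) From the axis intercepts and sections: the y-axis gridline crossings are at y ∈ {0, 1}; it crosses the x-axis at the gridline x = 0.
(c) Assembling these constraints gives the stated polynomial.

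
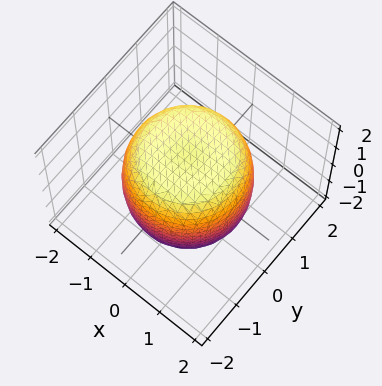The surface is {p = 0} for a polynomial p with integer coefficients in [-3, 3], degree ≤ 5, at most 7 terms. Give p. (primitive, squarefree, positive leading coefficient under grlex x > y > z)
x^4 + 2*x^2*y^2 + y^4 - x^2 - y^2 + z^2 - 2

(a) The degree is 4 — a generic line meets the surface in up to 4 points.
(b) Symmetries: the z-axis is an axis of rotation, so x and y enter only as x² + y².
(c) Reading off the gridlines: a circular section at z = 1 has radius between 1 and 2.
(d) Assembling these constraints gives the stated polynomial.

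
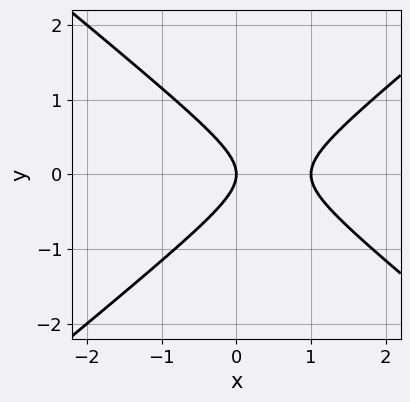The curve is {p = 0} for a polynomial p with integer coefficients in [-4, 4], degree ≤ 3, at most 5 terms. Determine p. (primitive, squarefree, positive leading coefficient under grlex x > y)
2*x^2 - 3*y^2 - 2*x

First, degree: the shape is more complex than any degree-1 curve, so deg p = 2.
Next, symmetries: the y ↦ −y reflection is a symmetry, so y appears only in even powers.
Next, from the axis intercepts and sections: it meets the y-axis at y = 0 (among the integer gridlines); the x-axis gridline crossings are at x ∈ {0, 1}.
Finally, solving for integer coefficients yields p as stated.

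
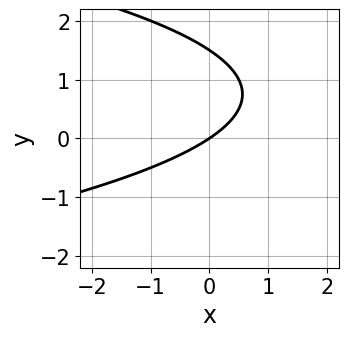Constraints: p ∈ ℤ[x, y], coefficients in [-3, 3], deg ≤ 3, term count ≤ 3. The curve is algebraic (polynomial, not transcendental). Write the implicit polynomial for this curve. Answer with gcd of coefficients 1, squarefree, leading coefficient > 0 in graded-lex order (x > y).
2*y^2 + 2*x - 3*y

(a) Degree: the shape is more complex than any degree-1 curve, so deg p = 2.
(b) Against the integer gridlines: one y-axis crossing is at y = 0; it meets the x-axis at x = 0 (among the integer gridlines).
(c) Assembling these constraints gives the stated polynomial.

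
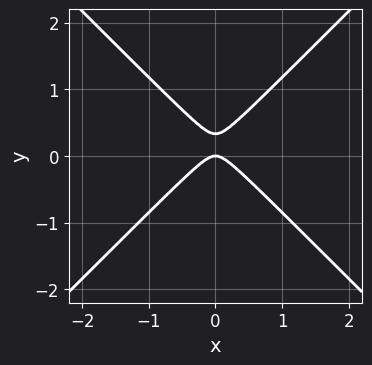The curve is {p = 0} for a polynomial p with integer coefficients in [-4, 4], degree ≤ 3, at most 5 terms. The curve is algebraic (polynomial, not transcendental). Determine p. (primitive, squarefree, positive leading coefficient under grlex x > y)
deg p = 2. No degree-1 curve has this shape.
Symmetries: the x ↦ −x reflection is a symmetry, so x appears only in even powers.
From the visible intercepts: one x-axis crossing is at x = 0; it crosses the y-axis at the gridline y = 0.
Matching integer coefficients to the picture gives p.

3*x^2 - 3*y^2 + y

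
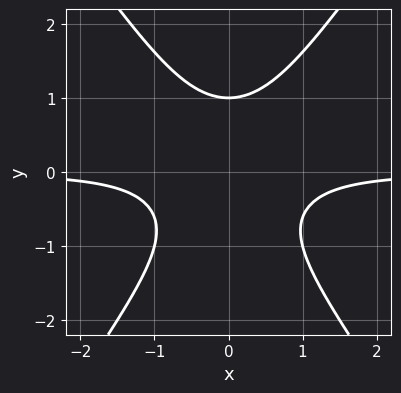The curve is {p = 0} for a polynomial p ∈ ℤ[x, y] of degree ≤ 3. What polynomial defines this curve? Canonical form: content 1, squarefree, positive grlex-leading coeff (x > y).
2*x^2*y - y^3 + 1

1. deg p = 3. The shape is more complex than any degree-2 curve.
2. Symmetries: the x ↦ −x reflection is a symmetry, so x appears only in even powers.
3. Observable constraints: no x-intercept at any integer in the box; one y-axis crossing is at y = 1.
4. Putting this together gives p.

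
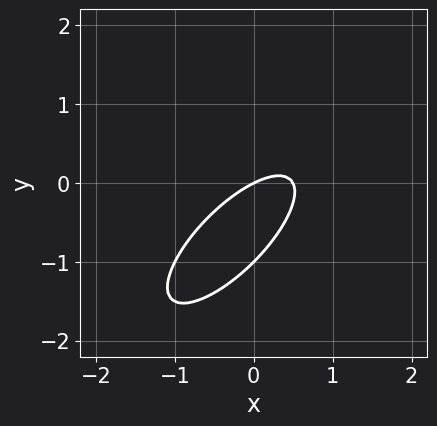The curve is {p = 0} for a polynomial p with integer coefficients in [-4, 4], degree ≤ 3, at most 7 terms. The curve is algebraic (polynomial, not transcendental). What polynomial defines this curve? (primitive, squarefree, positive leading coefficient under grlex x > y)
2*x^2 - 3*x*y + 2*y^2 - x + 2*y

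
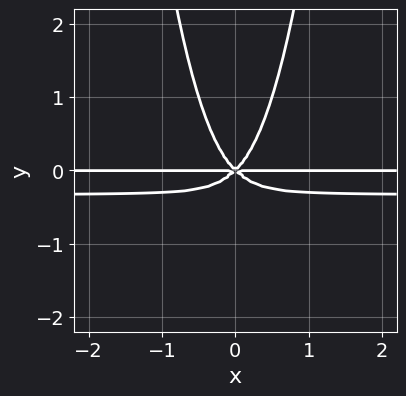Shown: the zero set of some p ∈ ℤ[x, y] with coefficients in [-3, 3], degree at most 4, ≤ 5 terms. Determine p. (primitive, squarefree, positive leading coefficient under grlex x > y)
3*x^2*y^2 + x^2*y - y^3

The degree is 4 — a generic line meets the curve in up to 4 points.
Symmetries: it's symmetric under x → −x, forcing even powers of x.
Observable constraints: it meets the y-axis at y = 0 (among the integer gridlines); the visible x-axis segment lies entirely on the curve.
Matching integer coefficients to the picture gives p.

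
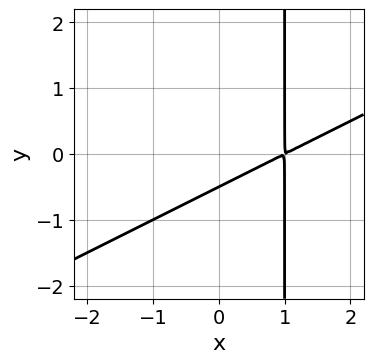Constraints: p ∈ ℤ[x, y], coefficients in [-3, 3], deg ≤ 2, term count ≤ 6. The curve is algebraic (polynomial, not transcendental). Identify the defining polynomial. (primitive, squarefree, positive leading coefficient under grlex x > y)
x^2 - 2*x*y - 2*x + 2*y + 1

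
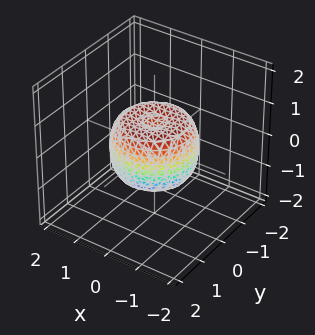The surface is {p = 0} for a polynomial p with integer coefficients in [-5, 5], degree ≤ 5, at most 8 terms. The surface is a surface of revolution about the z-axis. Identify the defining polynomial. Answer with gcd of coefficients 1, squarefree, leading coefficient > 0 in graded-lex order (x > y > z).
2*x^4 + 4*x^2*y^2 + 2*y^4 - 2*x^2 - 2*y^2 + 2*z^2 - 1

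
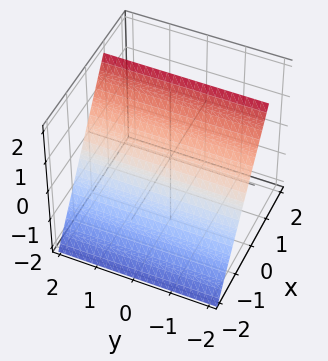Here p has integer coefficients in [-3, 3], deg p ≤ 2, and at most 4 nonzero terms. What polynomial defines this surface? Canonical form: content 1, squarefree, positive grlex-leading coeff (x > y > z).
3*x - 2*z + 2

Degree: every cross-section is a straight line — this is a plane, so deg p = 1.
Observable constraints: no y-intercept at any integer in the box; it meets the z-axis at z = 1 (among the integer gridlines).
Assembling these constraints gives the stated polynomial.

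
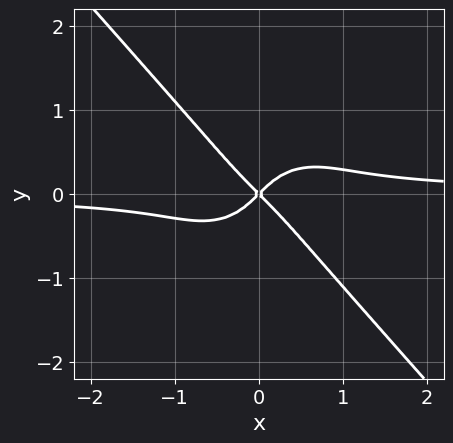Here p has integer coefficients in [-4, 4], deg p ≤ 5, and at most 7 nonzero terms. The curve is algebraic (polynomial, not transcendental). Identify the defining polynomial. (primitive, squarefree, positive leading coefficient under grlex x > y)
3*x^3*y + x*y^3 + 3*y^4 - x^2 + y^2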